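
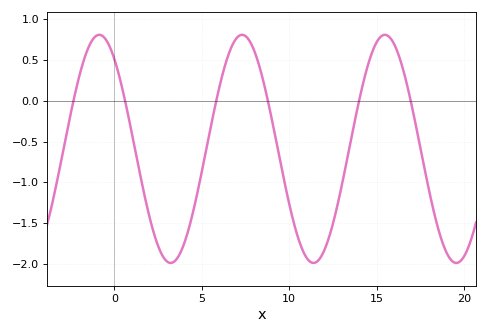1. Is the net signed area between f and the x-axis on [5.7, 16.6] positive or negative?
negative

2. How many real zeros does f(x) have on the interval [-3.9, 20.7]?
6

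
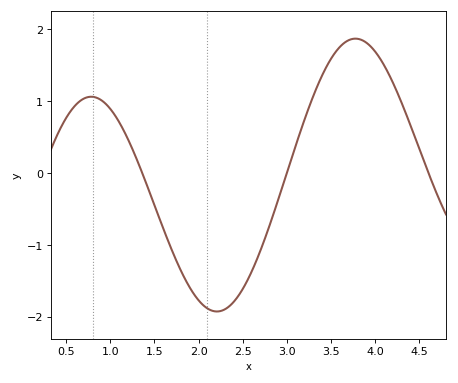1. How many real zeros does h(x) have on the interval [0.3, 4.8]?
3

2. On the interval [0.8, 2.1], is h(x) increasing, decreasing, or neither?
decreasing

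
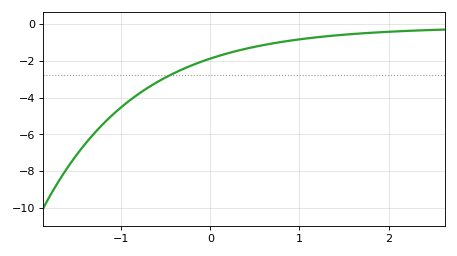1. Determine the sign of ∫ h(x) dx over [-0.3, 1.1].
negative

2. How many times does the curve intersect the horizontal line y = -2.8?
1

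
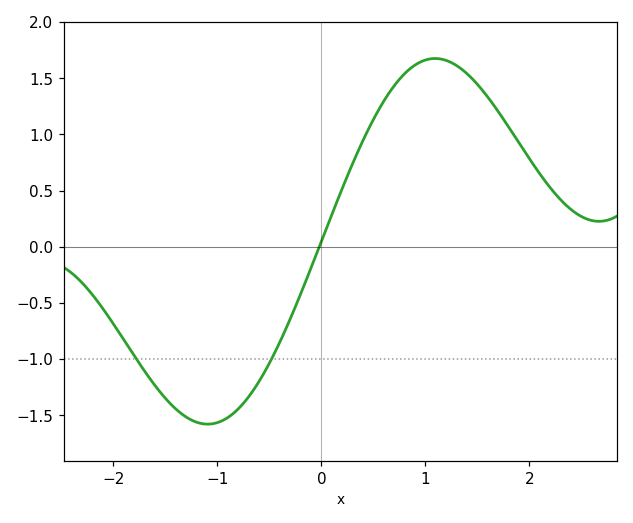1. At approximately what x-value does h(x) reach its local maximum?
1.1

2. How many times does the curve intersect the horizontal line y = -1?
2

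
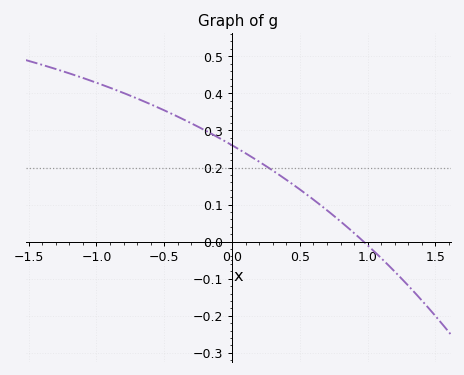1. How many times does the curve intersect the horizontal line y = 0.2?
1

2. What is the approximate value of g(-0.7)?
0.39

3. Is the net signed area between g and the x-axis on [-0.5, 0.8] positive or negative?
positive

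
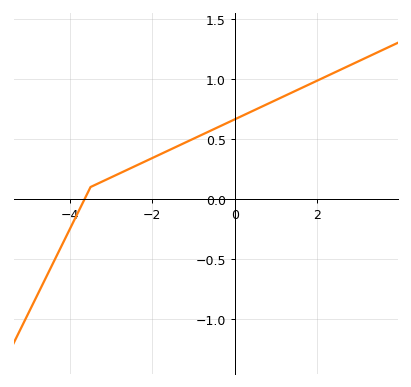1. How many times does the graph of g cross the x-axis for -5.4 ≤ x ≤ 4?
1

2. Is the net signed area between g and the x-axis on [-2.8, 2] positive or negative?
positive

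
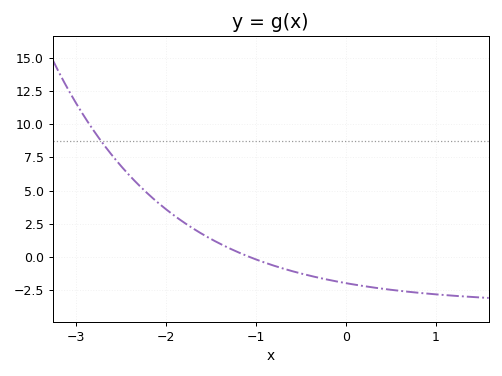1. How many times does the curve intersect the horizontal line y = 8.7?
1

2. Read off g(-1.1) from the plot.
0.081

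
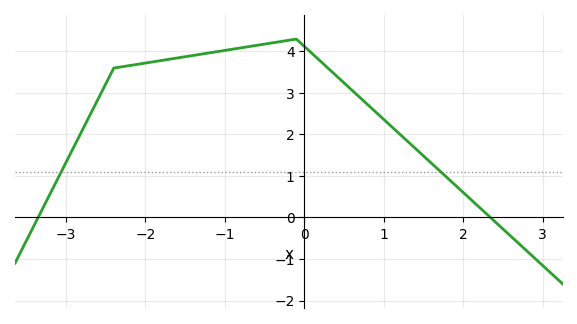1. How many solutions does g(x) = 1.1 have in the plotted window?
2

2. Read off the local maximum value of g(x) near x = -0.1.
4.3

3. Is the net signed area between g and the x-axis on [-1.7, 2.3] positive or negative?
positive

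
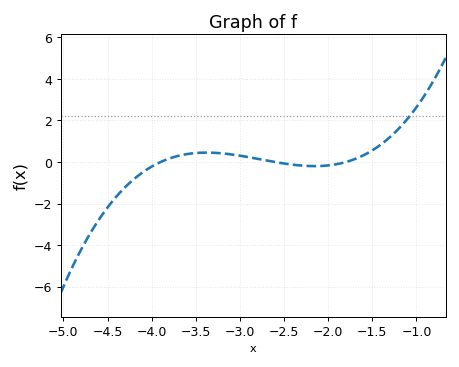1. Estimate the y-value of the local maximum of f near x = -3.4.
0.455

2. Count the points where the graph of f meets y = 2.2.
1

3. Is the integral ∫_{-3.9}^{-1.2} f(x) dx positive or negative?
positive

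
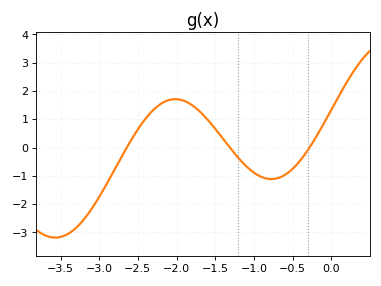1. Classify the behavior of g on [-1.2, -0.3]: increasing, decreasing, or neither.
neither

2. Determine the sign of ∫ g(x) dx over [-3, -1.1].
positive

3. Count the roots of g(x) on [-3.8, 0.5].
3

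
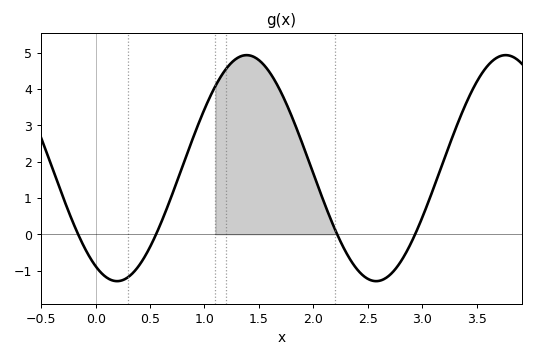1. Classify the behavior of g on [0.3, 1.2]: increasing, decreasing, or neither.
increasing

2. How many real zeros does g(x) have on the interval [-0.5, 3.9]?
4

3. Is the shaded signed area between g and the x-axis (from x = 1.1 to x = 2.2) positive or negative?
positive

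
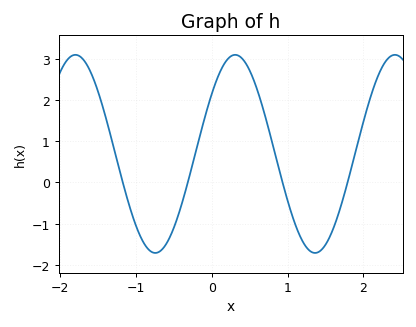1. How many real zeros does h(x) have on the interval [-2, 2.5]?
4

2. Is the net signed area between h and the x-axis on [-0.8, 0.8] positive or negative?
positive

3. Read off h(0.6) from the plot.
2.2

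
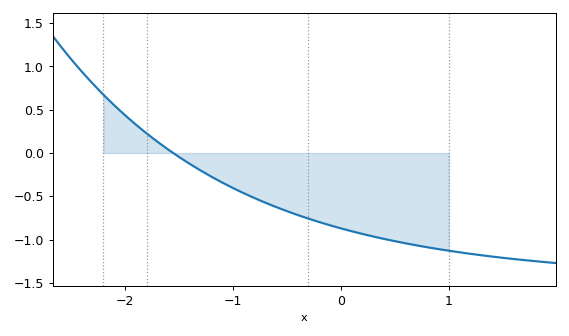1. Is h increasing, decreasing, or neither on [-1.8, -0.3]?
decreasing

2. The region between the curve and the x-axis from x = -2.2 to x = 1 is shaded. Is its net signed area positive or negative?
negative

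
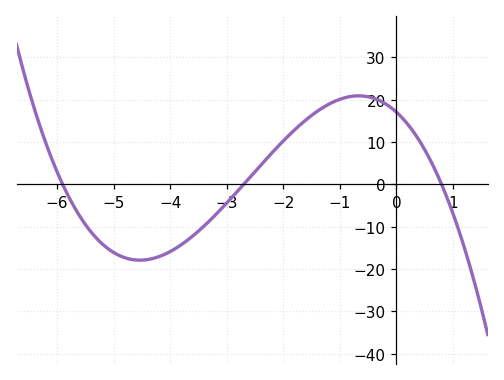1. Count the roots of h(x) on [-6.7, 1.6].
3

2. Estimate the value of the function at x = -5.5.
-9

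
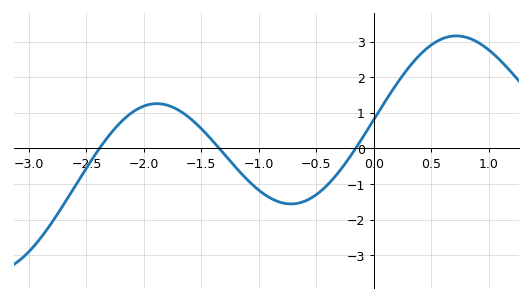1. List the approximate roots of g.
-2.39, -1.34, -0.157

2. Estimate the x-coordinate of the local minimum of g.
-0.719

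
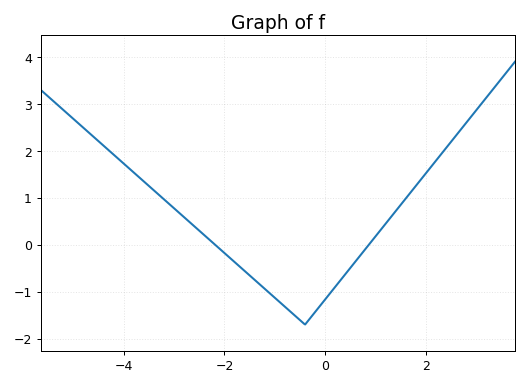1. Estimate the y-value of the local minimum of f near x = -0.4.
-1.7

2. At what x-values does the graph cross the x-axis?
-2.2, 0.8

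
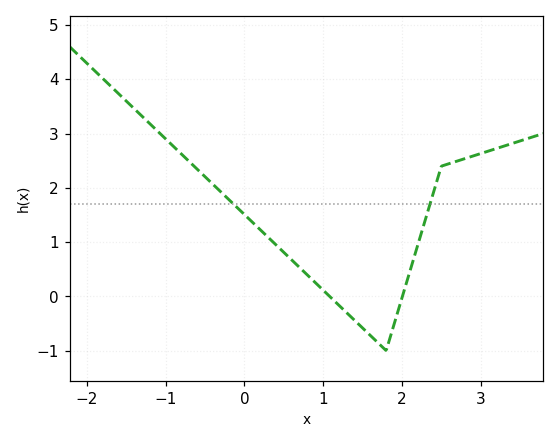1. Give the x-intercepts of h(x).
1.1, 2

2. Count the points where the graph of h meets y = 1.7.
2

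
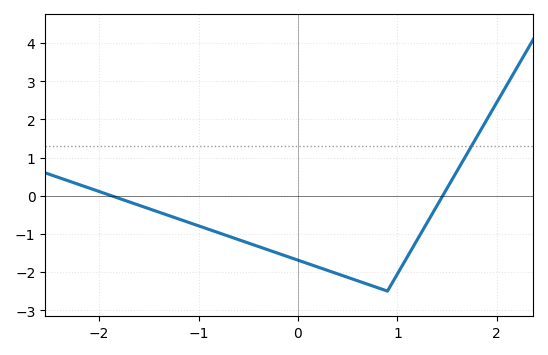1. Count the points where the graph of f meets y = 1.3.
1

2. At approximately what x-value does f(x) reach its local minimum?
0.9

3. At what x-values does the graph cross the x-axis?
-1.88, 1.46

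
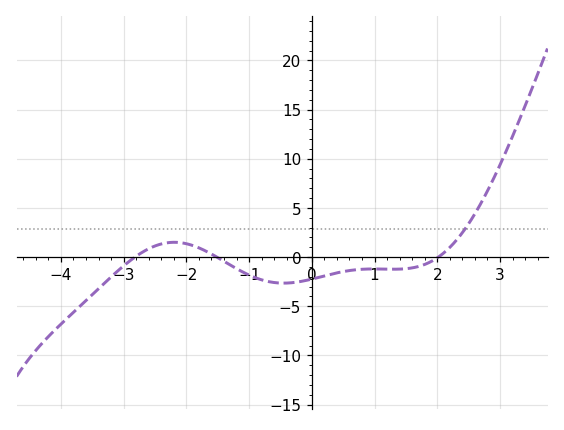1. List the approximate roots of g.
-2.8, -1.6, 2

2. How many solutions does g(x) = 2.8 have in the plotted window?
1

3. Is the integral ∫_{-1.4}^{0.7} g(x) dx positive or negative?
negative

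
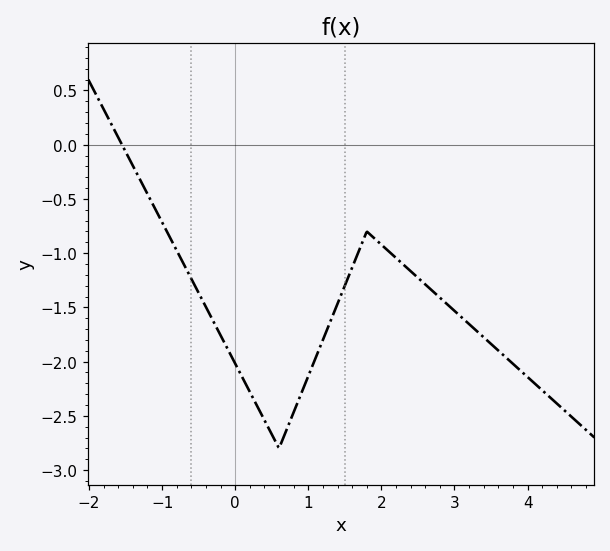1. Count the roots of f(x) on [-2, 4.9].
1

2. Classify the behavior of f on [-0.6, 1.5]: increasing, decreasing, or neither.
neither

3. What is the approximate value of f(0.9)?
-2.3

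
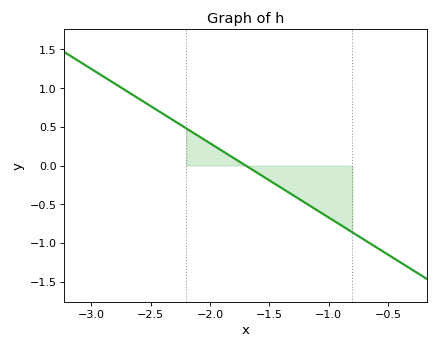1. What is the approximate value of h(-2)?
0.3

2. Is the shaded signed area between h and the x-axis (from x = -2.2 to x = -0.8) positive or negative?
negative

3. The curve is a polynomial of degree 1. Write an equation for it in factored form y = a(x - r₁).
y = -0.96(x + 1.7)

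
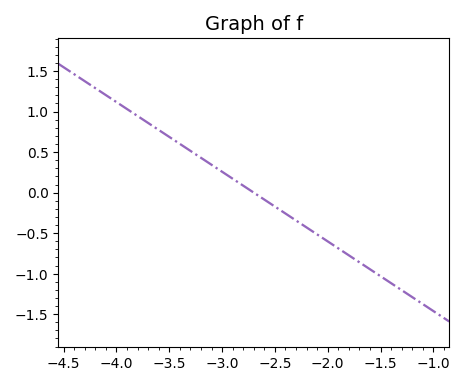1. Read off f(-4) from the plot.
1.1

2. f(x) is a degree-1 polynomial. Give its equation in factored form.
y = -0.86(x + 2.7)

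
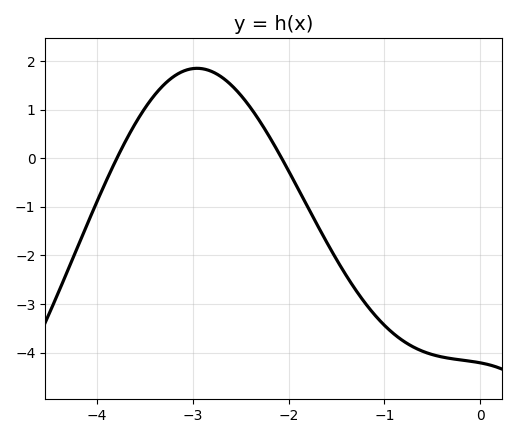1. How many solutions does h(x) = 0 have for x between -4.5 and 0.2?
2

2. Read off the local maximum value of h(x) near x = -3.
1.9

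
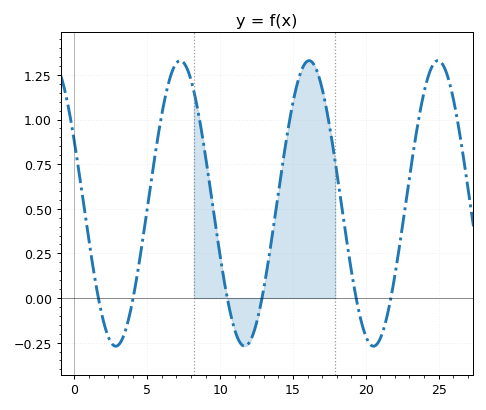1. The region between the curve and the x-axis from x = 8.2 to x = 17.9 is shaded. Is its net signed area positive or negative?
positive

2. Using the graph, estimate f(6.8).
1.29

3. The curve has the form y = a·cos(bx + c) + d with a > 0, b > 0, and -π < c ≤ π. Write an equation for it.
y = 0.8cos(0.71x + 1.13) + 0.53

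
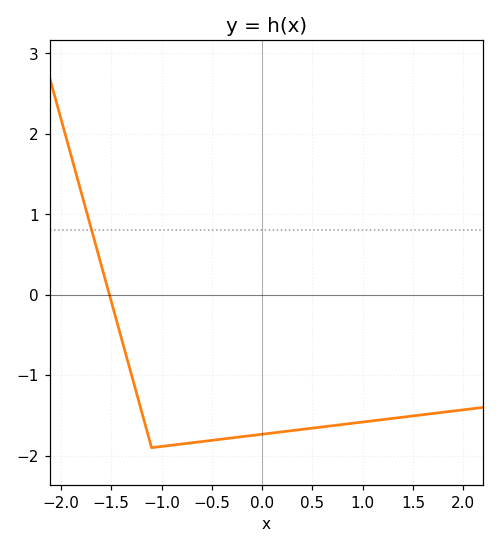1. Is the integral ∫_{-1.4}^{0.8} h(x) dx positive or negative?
negative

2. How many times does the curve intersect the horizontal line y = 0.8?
1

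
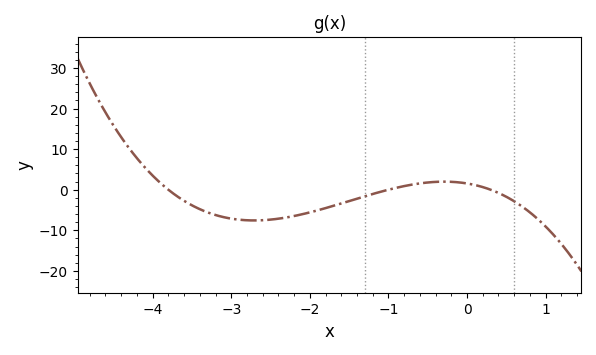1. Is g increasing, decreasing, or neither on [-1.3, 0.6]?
neither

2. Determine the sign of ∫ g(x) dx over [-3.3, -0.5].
negative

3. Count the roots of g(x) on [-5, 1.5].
3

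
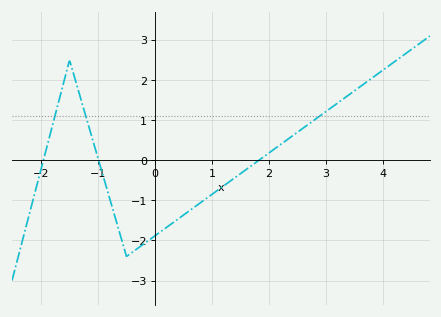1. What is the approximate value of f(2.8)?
1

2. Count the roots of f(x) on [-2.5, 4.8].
3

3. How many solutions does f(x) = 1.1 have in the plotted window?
3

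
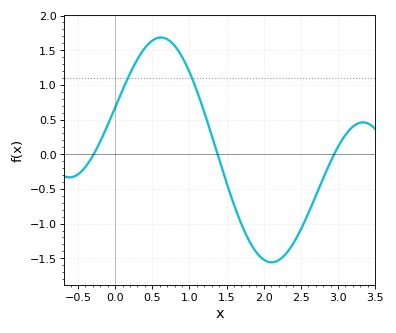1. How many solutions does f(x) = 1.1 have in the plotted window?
2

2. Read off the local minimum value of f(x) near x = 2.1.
-1.55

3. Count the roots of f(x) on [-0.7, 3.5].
3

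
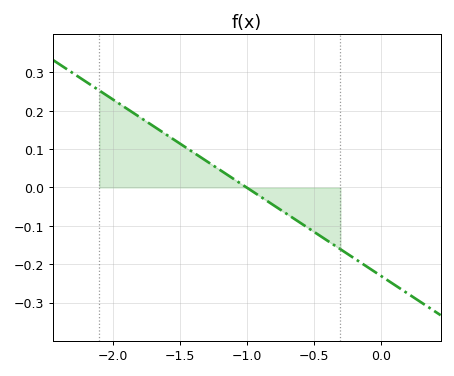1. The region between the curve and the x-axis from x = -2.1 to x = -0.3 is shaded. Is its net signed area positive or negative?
positive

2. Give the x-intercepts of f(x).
-1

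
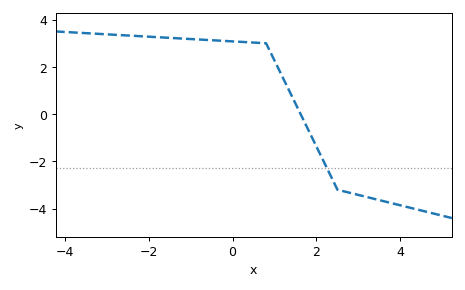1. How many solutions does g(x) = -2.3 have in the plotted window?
1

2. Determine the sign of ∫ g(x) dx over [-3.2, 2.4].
positive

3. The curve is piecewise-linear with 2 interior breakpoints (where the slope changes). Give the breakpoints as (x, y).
(0.8, 3); (2.5, -3.2)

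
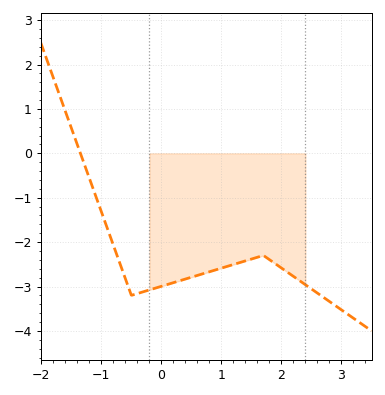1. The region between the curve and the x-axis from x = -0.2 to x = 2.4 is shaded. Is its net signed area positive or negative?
negative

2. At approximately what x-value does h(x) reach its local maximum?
1.7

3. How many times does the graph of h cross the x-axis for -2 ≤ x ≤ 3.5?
1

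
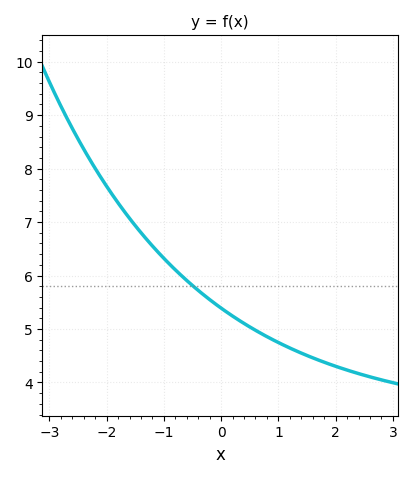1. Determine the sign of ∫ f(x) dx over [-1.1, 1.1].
positive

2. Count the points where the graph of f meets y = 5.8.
1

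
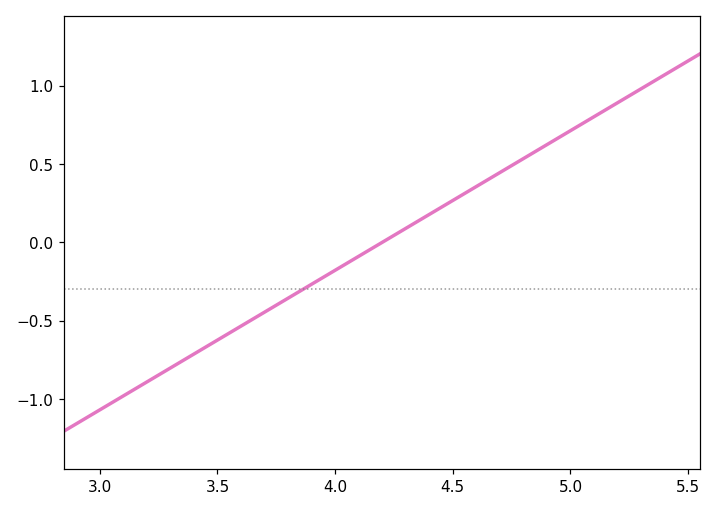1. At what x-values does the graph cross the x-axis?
4.2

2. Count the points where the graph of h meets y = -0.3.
1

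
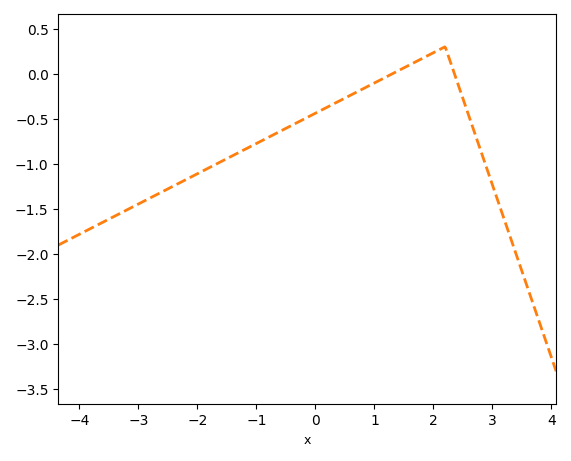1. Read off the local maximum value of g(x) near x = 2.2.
0.3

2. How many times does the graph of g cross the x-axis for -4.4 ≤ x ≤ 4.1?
2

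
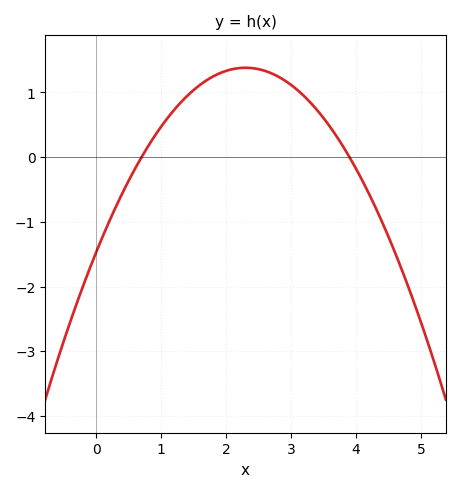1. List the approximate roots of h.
0.7, 3.9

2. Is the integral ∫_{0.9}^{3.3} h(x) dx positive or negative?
positive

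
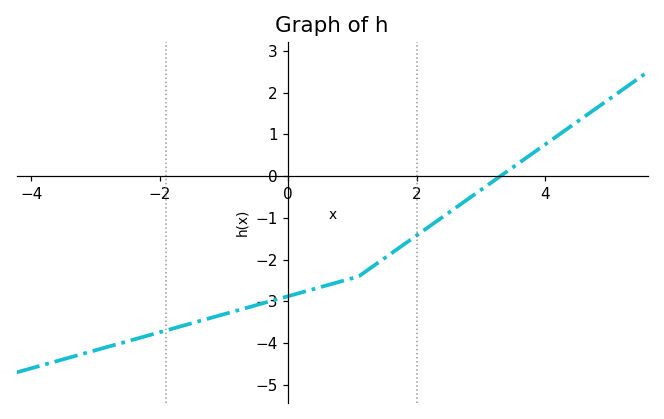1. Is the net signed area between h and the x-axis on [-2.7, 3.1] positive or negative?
negative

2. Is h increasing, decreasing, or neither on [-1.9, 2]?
increasing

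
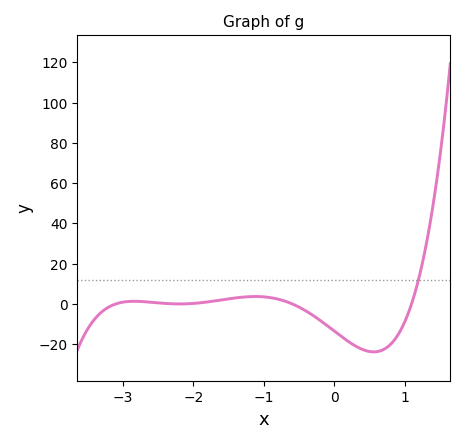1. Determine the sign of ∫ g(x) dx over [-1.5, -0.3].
positive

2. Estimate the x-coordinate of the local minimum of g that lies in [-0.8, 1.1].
0.561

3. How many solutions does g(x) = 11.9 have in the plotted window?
1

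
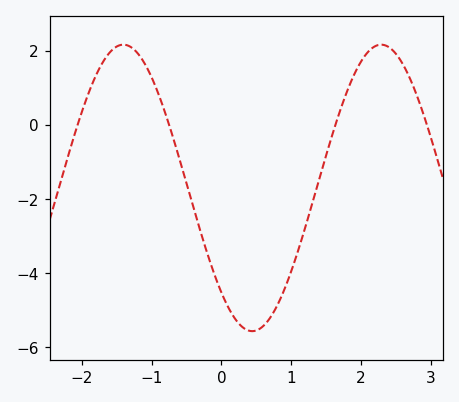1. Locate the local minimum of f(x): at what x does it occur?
0.441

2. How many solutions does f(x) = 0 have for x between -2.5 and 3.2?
4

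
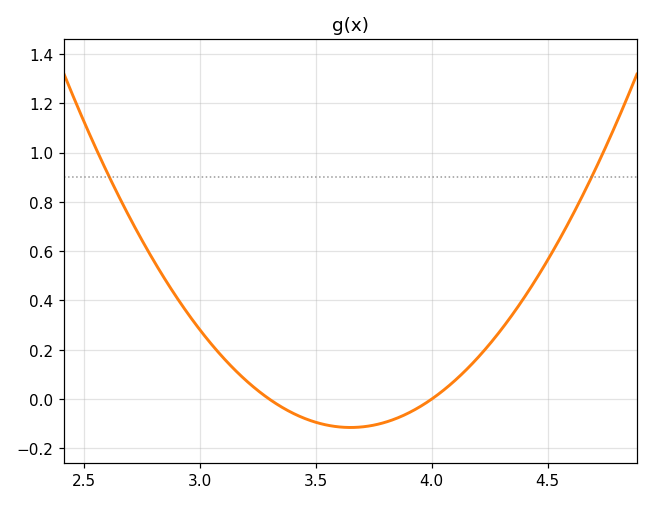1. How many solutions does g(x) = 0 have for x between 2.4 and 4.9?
2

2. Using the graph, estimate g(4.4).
0.414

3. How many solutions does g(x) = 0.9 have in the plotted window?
2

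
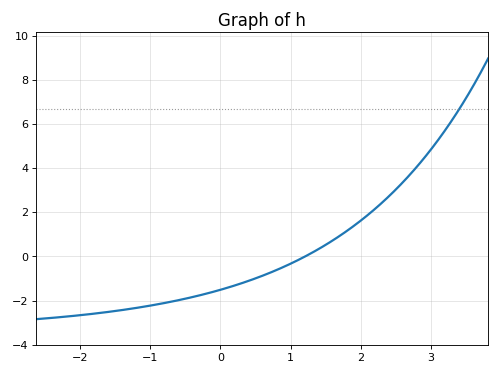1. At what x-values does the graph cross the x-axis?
1.21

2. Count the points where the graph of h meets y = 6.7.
1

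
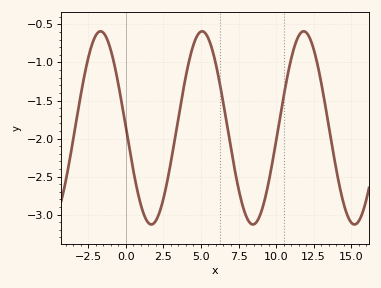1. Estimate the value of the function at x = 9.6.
-2.48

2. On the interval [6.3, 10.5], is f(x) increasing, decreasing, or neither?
neither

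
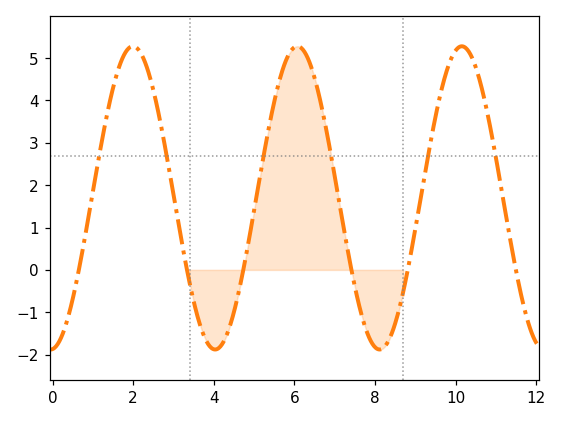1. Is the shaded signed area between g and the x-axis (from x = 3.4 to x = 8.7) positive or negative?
positive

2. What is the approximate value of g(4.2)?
-1.76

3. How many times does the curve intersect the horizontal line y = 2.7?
6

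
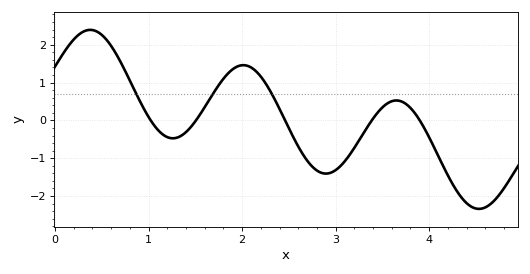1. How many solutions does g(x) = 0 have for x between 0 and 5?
5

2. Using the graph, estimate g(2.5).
-0.2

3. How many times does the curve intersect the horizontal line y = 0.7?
3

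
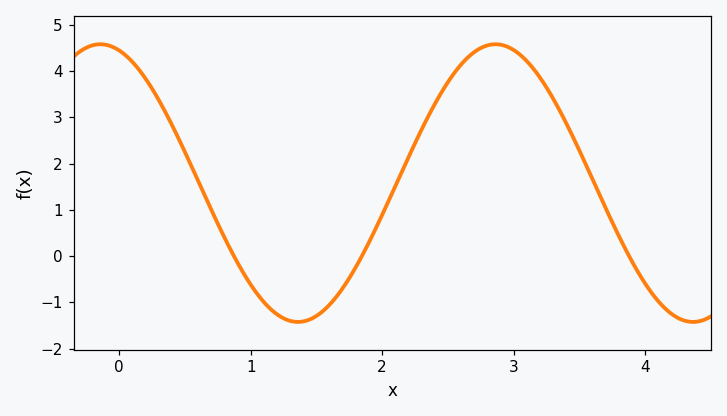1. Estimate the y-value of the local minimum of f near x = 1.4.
-1.4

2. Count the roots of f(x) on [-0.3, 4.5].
3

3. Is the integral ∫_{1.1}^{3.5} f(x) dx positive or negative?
positive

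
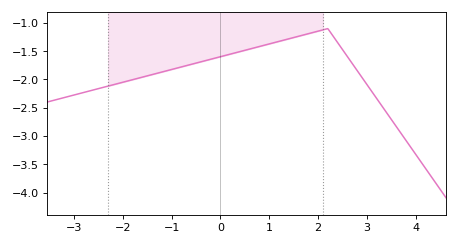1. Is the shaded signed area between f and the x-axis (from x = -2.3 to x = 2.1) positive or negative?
negative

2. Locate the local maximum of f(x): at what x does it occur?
2.2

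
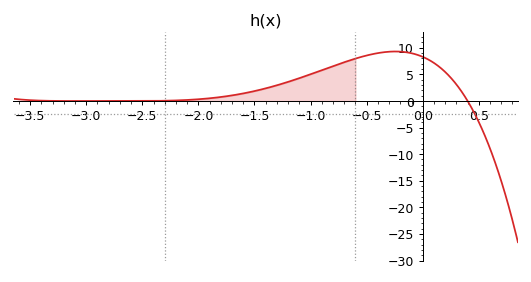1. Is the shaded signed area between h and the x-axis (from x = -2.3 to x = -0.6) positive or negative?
positive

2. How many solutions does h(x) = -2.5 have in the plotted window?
1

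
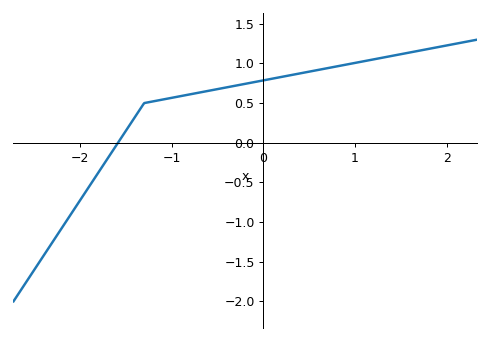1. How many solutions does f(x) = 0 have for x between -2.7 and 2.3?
1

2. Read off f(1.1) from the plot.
1.05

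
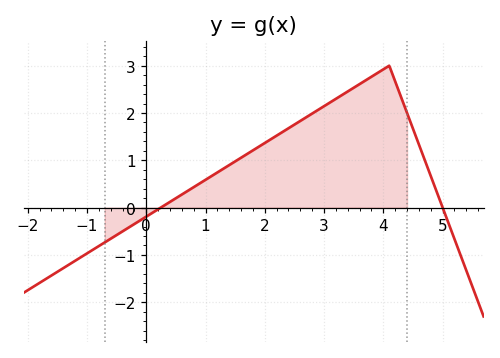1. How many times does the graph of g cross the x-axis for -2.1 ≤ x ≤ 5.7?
2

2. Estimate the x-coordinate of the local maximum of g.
4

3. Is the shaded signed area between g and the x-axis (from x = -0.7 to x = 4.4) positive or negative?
positive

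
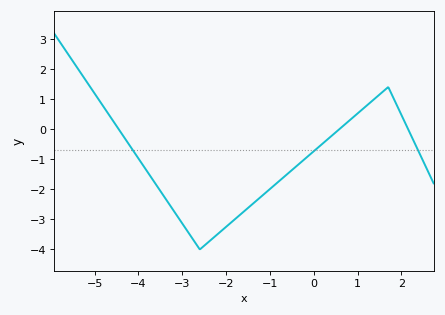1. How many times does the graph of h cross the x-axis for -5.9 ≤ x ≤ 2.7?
3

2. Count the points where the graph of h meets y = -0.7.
3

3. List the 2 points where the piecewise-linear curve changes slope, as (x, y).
(-2.6, -4); (1.7, 1.4)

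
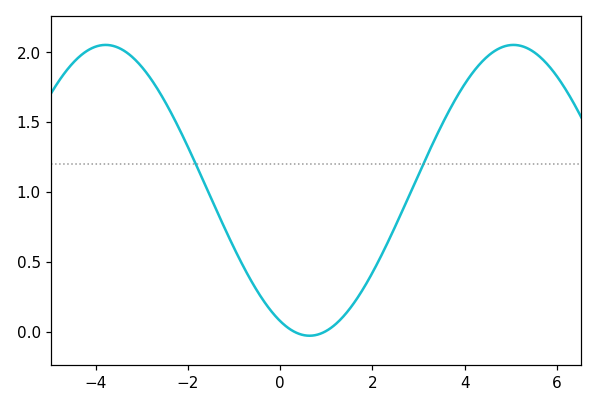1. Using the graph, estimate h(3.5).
1.47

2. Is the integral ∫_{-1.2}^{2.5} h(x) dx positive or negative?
positive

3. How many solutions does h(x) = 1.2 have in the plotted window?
2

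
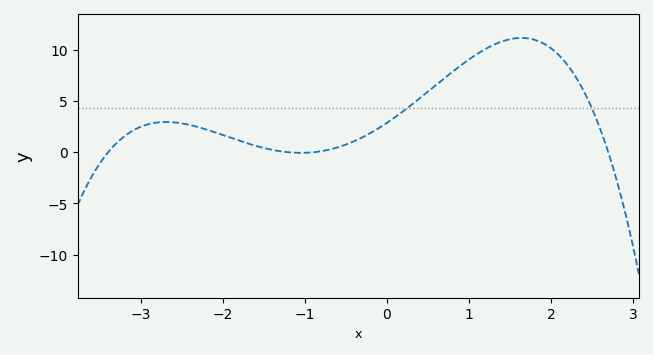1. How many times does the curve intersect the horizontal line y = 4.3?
2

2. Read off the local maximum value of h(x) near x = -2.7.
3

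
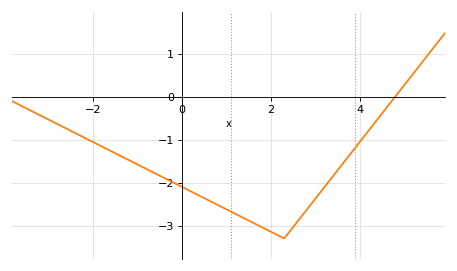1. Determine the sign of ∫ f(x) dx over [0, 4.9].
negative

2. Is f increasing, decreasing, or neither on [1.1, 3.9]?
neither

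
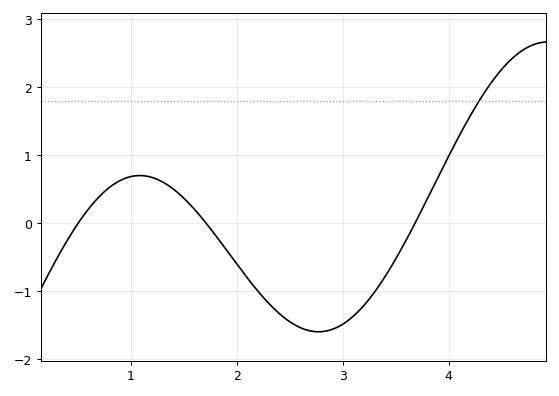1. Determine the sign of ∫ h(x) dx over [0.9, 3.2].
negative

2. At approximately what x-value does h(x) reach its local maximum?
1.1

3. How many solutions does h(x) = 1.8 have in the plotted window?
1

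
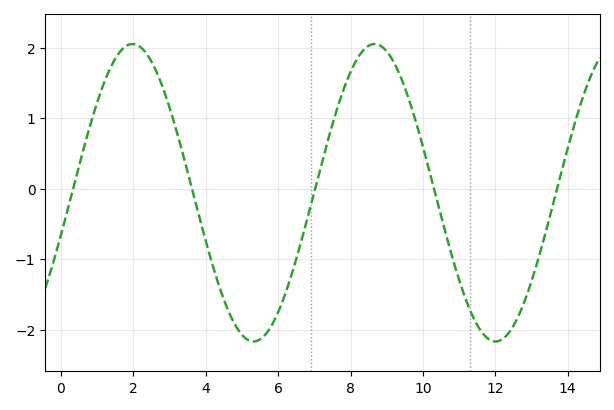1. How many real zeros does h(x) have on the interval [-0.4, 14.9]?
5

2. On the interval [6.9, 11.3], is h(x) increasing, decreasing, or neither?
neither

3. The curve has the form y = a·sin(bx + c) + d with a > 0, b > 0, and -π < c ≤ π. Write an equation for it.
y = 2.11sin(0.94x - 0.29) - 0.06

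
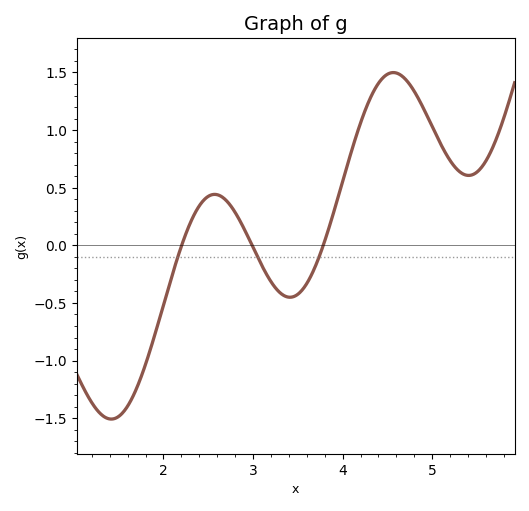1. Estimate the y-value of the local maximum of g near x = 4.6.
1.5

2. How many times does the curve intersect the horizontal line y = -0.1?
3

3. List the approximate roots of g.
2.2, 2.99, 3.78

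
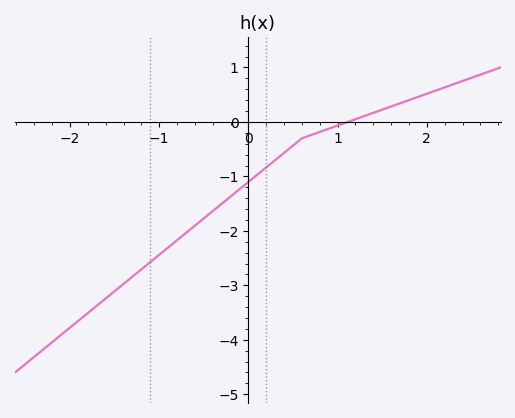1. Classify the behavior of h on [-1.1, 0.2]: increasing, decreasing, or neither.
increasing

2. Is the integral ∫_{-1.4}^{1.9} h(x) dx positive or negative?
negative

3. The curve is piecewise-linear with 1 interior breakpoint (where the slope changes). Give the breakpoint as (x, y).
(0.6, -0.3)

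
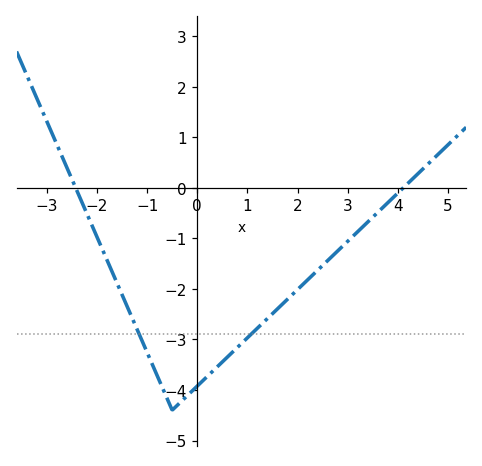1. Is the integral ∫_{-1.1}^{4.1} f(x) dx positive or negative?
negative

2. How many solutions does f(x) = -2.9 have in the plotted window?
2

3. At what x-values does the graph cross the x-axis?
-2.4, 4.2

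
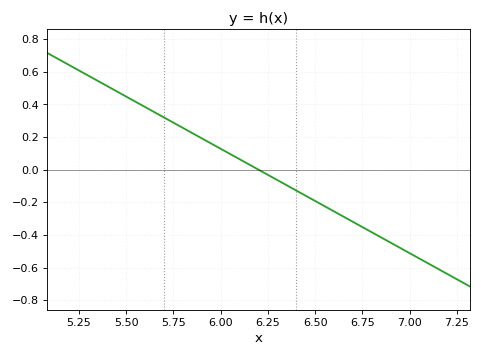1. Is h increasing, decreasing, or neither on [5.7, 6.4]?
decreasing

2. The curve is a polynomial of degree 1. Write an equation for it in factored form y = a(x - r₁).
y = -0.64(x - 6.2)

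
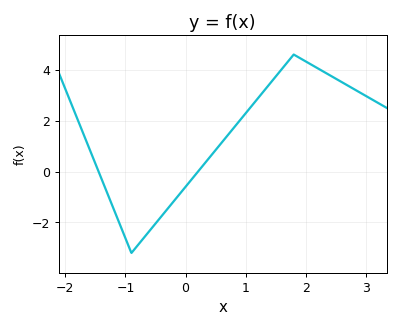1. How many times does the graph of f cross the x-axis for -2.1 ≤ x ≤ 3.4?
2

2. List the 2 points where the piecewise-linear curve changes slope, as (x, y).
(-0.9, -3.2); (1.8, 4.6)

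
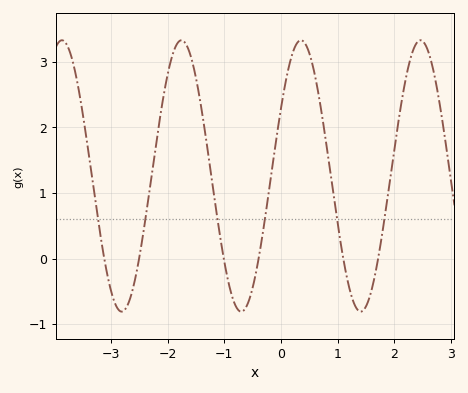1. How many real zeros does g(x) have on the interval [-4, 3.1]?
6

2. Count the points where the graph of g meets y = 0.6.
6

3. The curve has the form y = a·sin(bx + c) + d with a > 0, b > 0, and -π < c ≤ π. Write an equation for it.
y = 2.07sin(3x + 0.52) + 1.26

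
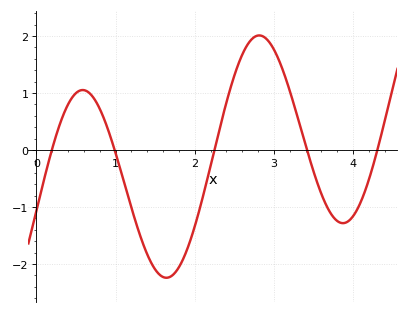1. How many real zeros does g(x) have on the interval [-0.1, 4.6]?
5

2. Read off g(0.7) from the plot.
0.955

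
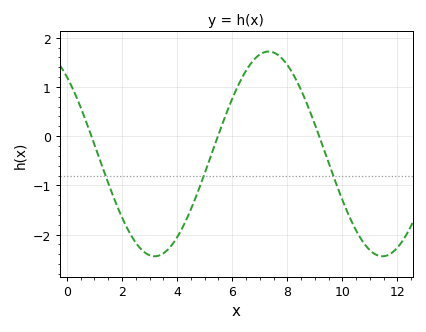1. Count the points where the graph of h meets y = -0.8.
3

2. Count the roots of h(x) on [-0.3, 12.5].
3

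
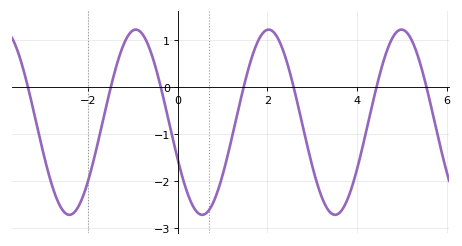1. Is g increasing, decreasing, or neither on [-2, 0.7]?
neither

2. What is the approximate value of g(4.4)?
-0.144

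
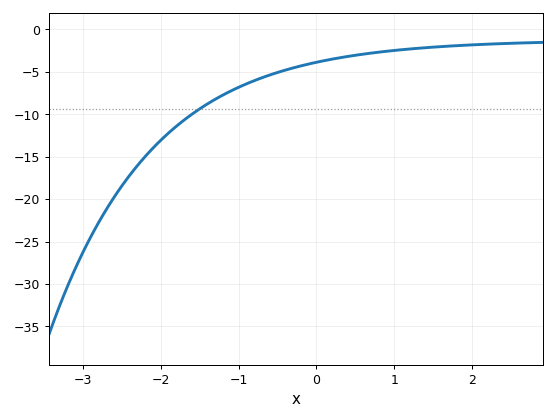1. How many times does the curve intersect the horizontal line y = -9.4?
1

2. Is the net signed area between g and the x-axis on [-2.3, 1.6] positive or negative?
negative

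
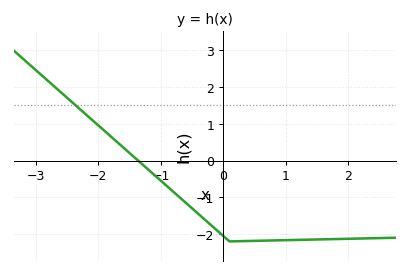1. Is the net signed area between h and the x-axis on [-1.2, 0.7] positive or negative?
negative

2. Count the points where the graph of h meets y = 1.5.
1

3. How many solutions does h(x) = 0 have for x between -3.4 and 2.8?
1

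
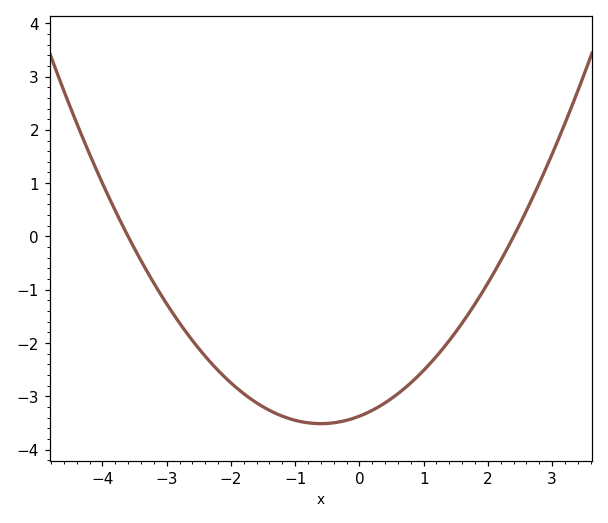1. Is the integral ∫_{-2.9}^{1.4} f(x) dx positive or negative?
negative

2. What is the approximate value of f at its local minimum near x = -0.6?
-3.5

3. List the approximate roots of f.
-3.6, 2.4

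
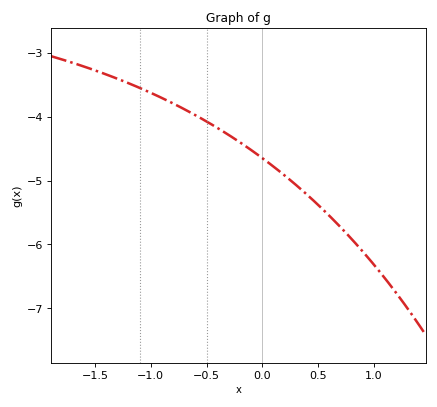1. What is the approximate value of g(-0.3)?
-4.29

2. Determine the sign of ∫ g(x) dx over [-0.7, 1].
negative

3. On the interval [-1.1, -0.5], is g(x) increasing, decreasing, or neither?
decreasing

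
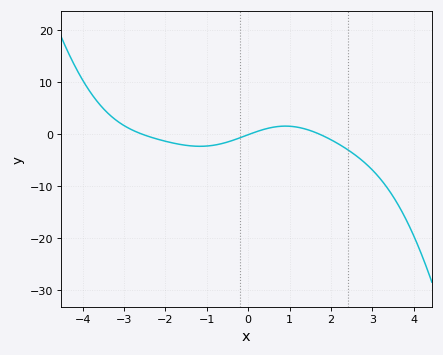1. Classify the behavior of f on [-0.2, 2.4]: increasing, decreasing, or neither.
neither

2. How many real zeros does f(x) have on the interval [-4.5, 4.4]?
3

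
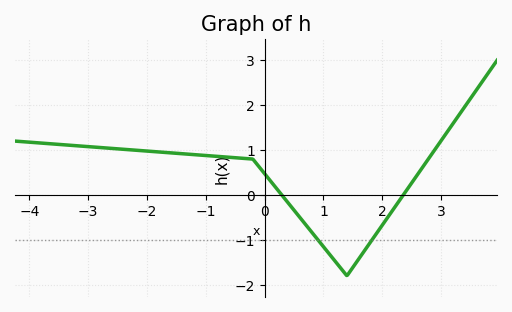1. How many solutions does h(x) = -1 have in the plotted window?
2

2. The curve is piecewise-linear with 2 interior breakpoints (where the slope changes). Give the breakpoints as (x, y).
(-0.2, 0.8); (1.4, -1.8)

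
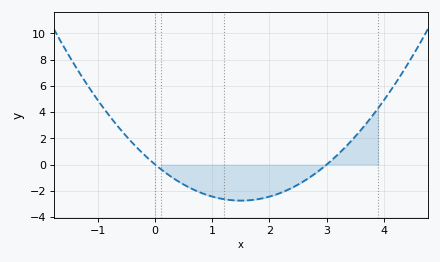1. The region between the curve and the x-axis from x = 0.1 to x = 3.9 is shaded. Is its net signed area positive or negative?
negative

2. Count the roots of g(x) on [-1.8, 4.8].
2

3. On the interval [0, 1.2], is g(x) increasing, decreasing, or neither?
decreasing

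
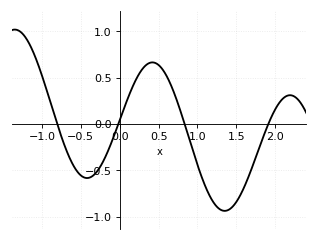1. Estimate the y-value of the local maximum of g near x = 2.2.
0.31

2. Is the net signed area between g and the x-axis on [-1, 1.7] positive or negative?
negative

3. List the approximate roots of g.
-0.804, -0.017, 0.834, 1.91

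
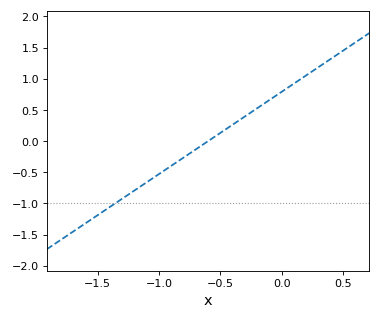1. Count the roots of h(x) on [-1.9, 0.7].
1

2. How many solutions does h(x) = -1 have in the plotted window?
1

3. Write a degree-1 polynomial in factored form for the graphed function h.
y = 1.32(x + 0.6)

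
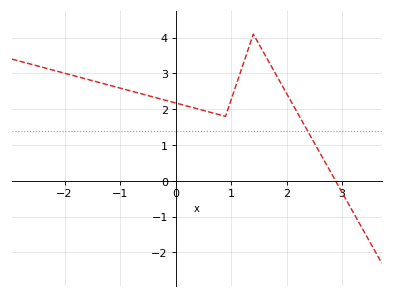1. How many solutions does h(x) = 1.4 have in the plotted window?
1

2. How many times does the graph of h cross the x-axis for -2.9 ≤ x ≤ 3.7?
1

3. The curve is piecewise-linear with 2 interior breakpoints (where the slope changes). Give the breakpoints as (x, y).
(0.9, 1.8); (1.4, 4.1)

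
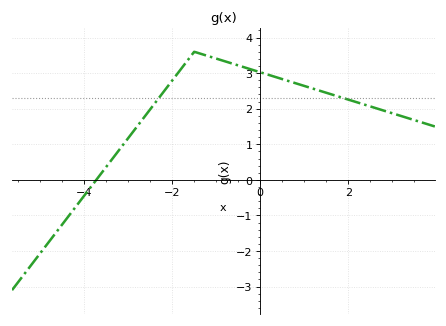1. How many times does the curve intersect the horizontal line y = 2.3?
2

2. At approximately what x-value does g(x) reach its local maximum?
-1.4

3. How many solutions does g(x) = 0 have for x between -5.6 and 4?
1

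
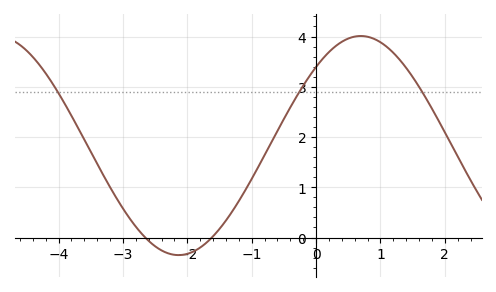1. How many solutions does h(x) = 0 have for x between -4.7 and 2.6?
2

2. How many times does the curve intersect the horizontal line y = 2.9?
3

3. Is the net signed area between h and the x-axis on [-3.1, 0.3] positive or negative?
positive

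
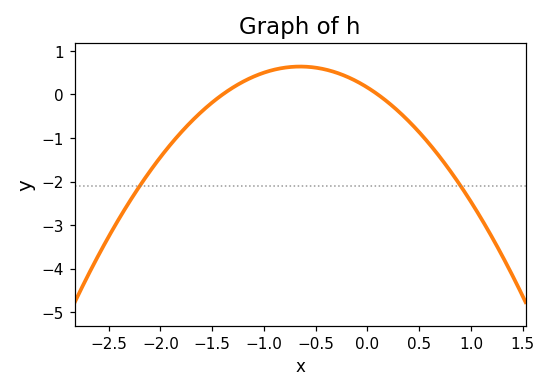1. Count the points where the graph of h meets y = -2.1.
2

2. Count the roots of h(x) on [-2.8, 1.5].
2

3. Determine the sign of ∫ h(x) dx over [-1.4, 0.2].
positive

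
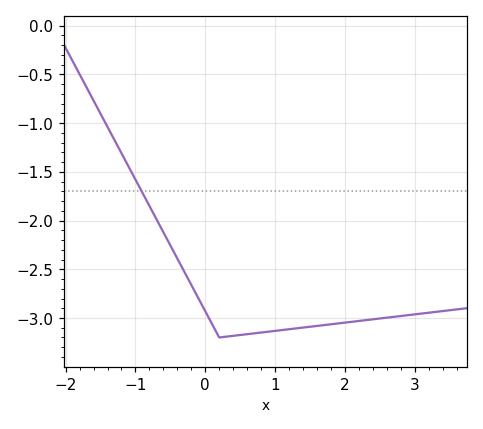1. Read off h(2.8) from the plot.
-3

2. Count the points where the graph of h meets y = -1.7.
1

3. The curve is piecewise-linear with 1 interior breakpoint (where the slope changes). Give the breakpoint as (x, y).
(0.2, -3.2)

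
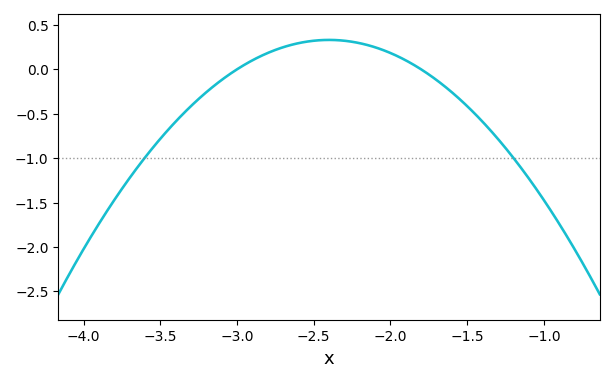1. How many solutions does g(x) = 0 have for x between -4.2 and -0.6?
2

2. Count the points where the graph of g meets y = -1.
2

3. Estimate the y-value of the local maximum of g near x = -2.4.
0.331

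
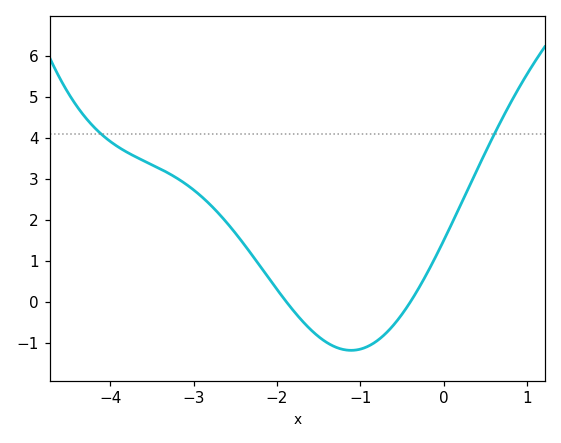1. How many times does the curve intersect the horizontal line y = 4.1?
2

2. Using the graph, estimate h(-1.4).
-1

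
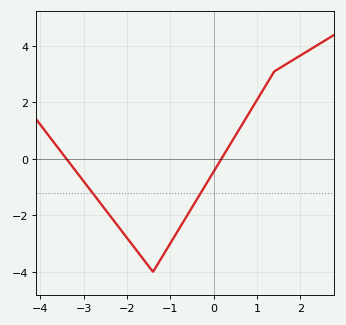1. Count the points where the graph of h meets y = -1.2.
2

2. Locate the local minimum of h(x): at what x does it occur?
-1.4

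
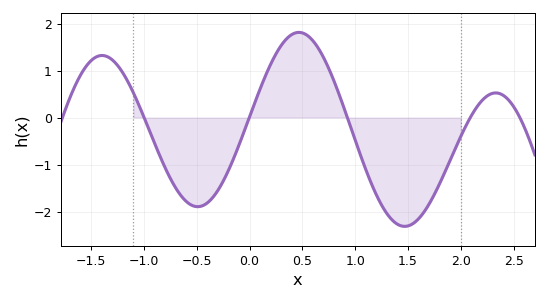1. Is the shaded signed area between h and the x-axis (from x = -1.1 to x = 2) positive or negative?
negative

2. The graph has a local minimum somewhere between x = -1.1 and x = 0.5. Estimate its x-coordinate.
-0.5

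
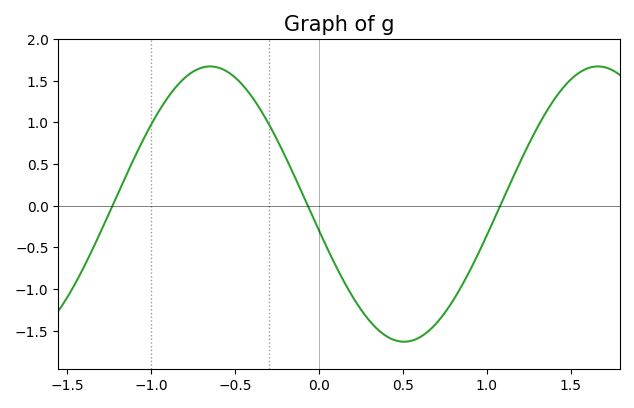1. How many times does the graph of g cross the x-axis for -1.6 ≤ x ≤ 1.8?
3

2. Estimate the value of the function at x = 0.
-0.294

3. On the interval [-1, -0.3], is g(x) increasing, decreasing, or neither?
neither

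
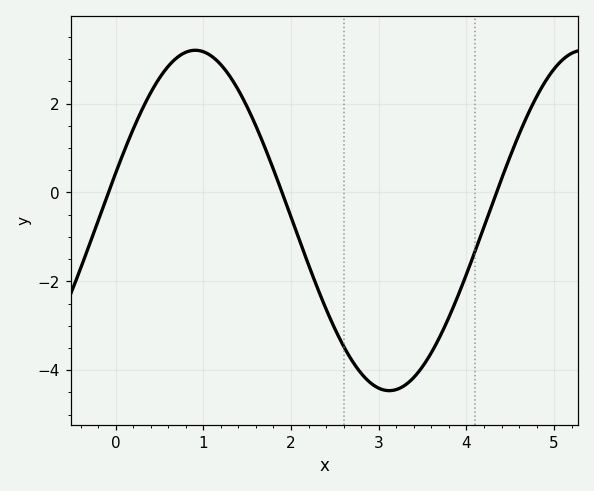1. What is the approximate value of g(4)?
-1.8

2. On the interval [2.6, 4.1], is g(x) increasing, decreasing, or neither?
neither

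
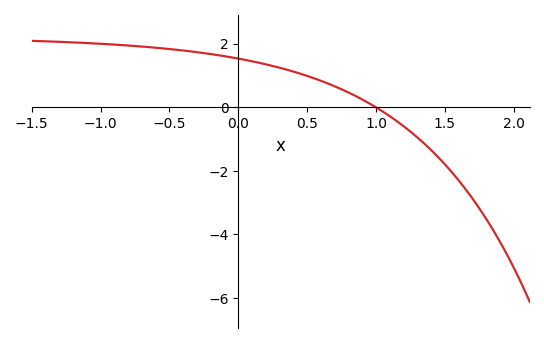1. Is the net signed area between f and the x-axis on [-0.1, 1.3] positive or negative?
positive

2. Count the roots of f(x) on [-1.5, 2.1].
1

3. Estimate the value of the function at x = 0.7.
0.659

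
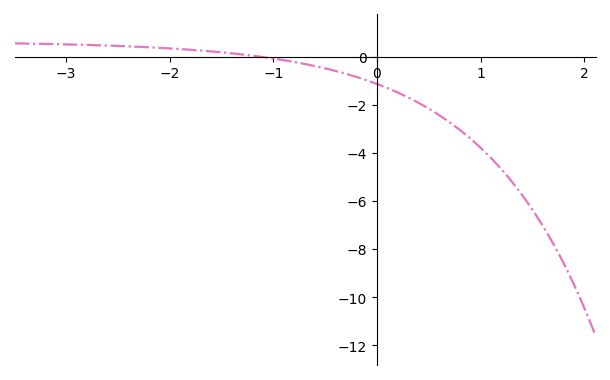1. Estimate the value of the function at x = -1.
-0.071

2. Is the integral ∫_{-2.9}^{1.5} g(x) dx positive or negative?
negative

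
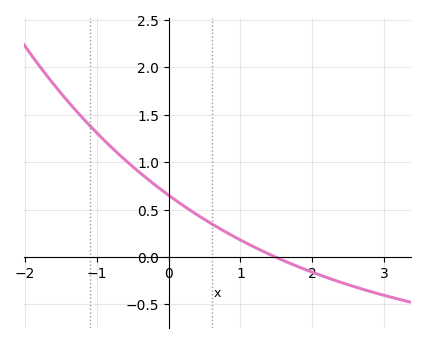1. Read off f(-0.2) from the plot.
0.765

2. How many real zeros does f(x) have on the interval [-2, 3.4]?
1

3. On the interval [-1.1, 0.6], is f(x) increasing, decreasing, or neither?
decreasing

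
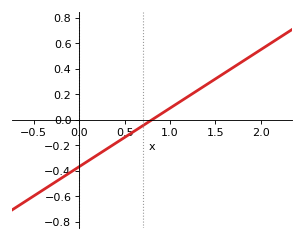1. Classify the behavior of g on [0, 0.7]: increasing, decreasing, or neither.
increasing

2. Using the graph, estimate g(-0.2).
-0.46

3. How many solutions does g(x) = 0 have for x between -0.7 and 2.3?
1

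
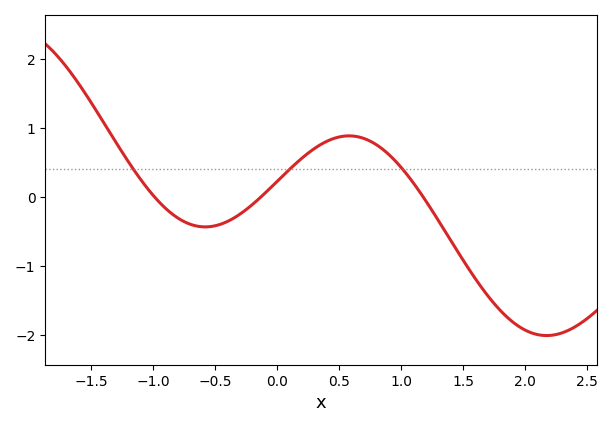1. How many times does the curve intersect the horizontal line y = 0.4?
3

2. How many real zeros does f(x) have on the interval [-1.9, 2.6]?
3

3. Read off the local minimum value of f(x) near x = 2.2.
-2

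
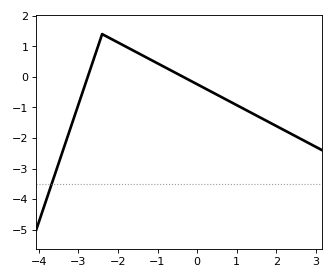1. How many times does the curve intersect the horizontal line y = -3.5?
1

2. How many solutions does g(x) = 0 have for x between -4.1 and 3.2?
2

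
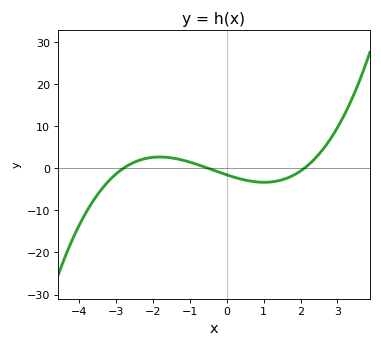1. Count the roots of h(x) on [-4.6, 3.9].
3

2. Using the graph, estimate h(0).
-2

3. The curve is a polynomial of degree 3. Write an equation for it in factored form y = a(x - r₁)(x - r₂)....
y = 0.53(x + 2.8)(x + 0.5)(x - 2.1)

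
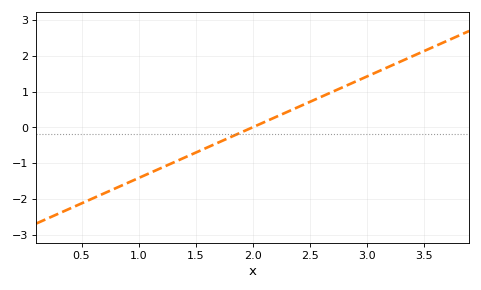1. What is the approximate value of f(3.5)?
2.13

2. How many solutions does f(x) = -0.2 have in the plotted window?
1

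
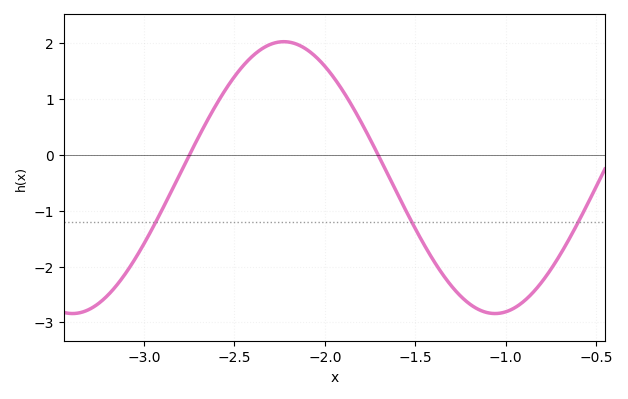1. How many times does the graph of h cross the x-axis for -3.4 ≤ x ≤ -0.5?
2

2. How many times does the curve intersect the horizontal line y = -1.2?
3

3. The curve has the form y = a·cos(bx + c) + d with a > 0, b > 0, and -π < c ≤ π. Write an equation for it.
y = 2.43cos(2.7x - 0.29) - 0.41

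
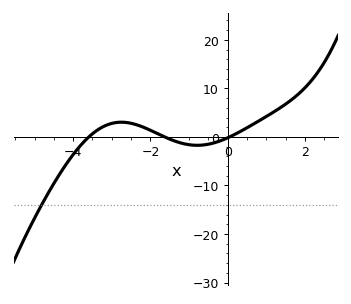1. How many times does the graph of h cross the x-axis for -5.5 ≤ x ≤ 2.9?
3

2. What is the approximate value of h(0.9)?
4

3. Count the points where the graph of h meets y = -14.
1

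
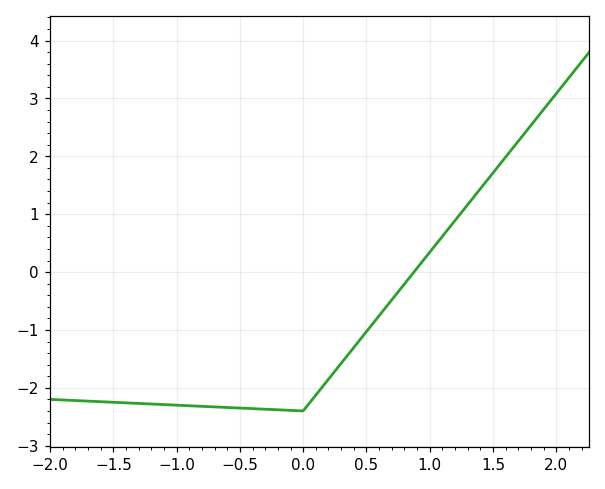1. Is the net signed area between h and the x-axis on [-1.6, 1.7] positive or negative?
negative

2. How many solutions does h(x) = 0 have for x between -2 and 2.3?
1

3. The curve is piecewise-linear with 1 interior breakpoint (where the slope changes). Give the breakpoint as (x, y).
(0, -2.4)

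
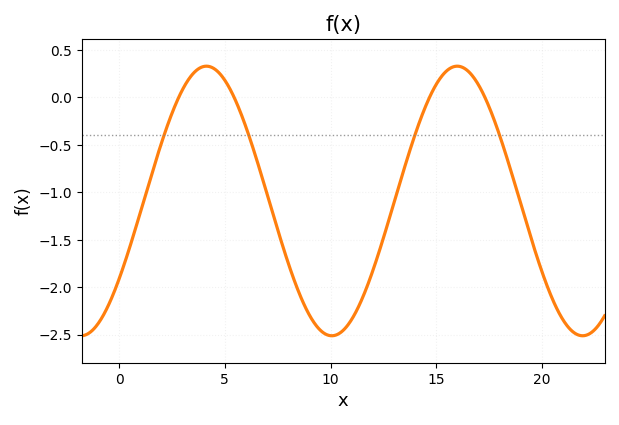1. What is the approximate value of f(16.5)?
0.278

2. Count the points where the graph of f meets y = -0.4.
4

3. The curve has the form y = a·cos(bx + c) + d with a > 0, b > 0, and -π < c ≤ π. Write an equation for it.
y = 1.42cos(0.53x - 2.19) - 1.09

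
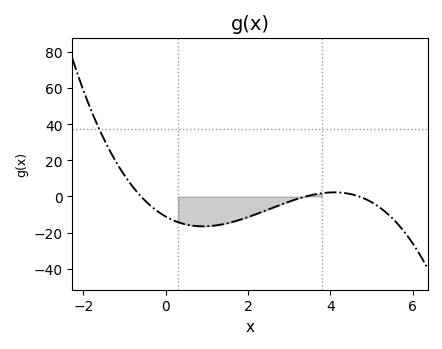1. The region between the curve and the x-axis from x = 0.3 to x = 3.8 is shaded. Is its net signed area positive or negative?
negative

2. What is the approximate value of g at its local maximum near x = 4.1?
2.29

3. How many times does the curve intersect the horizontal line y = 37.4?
1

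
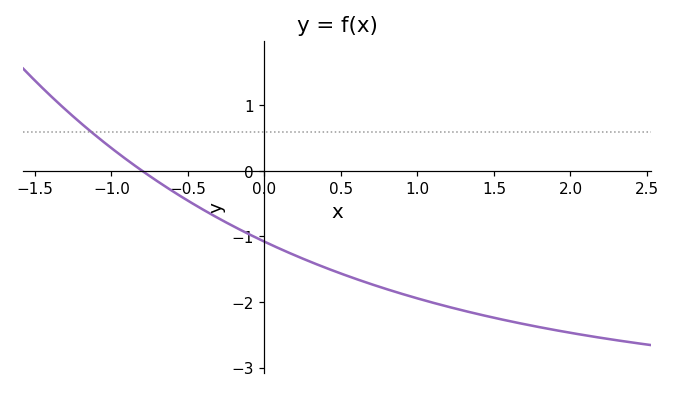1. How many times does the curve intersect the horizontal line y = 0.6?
1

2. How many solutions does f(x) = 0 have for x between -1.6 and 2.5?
1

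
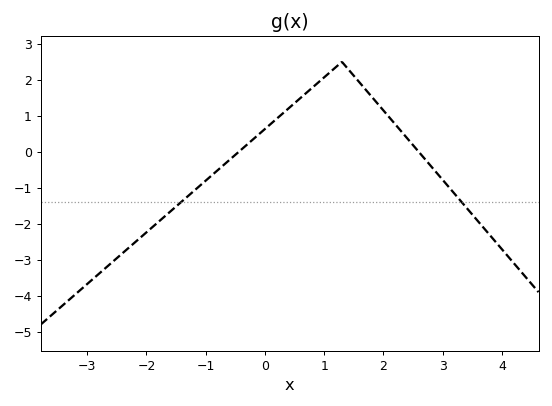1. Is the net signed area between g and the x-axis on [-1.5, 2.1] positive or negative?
positive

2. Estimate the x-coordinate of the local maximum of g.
1.2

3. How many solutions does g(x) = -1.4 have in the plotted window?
2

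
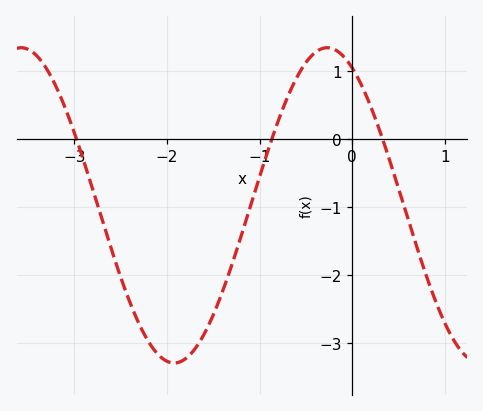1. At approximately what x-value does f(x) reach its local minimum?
-1.92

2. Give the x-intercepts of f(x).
-2.98, -0.869, 0.33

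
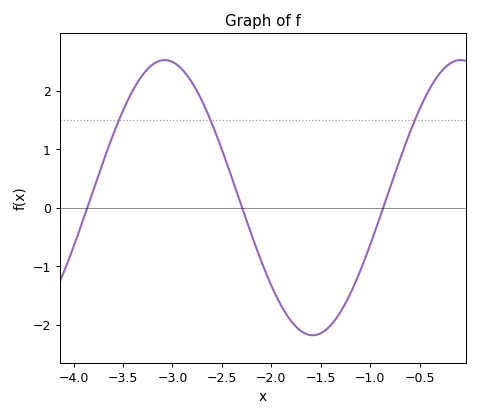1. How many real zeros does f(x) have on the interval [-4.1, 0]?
3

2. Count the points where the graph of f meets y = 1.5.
3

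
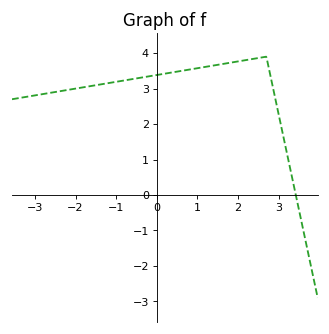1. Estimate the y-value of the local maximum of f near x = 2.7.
3.9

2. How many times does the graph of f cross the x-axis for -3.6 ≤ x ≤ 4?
1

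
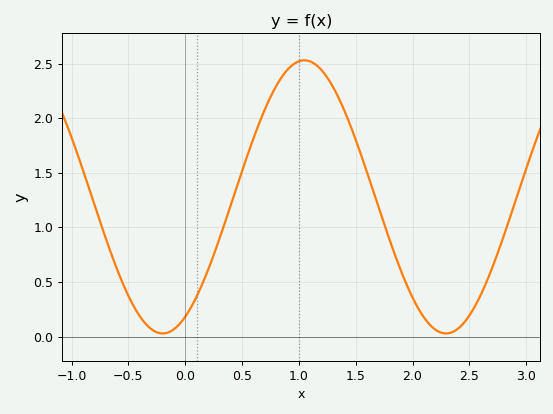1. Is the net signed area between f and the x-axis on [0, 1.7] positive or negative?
positive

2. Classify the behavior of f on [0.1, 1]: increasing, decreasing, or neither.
increasing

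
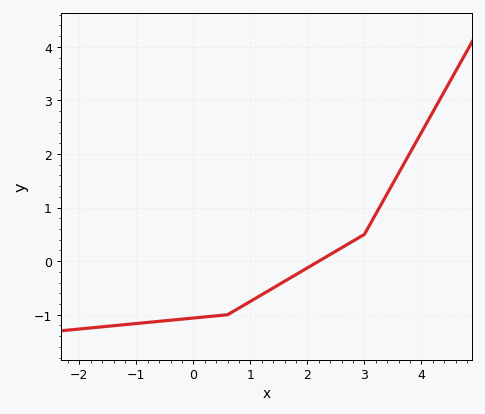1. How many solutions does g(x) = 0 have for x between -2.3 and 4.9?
1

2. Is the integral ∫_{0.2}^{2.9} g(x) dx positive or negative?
negative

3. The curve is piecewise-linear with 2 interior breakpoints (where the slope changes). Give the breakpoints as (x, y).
(0.6, -1); (3, 0.5)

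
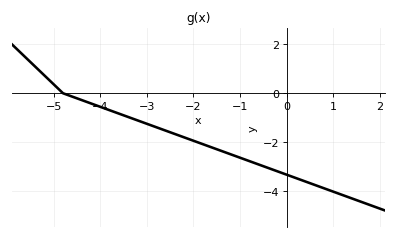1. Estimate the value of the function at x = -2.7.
-1.46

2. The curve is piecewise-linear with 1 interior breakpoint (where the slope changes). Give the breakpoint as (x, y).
(-4.8, 0)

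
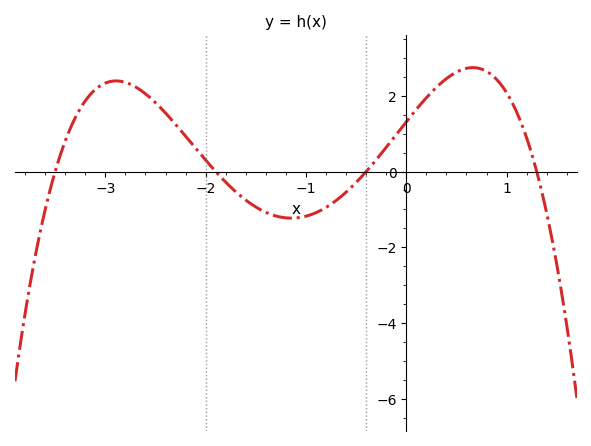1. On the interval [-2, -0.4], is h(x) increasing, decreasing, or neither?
neither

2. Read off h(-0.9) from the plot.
-1.09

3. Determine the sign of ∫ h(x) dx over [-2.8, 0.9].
positive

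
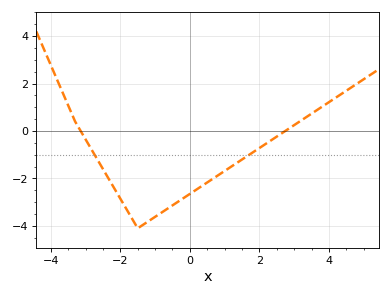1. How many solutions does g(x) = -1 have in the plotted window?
2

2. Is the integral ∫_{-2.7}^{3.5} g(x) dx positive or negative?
negative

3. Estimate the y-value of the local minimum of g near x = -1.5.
-4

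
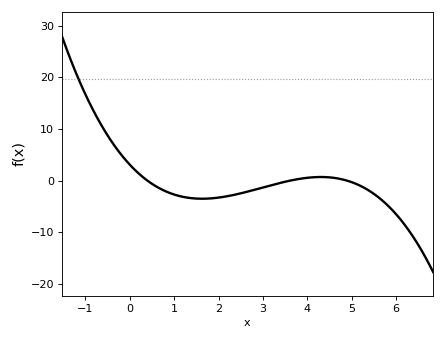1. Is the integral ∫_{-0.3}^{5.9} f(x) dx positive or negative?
negative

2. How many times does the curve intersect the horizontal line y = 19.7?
1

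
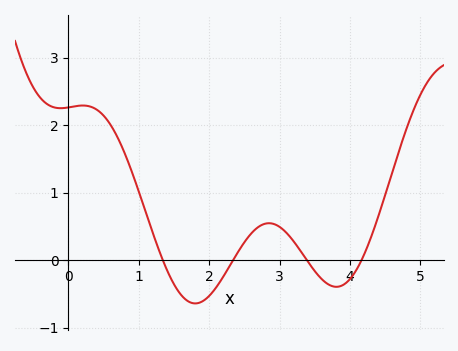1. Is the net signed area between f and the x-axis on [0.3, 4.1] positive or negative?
positive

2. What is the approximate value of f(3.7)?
-0.4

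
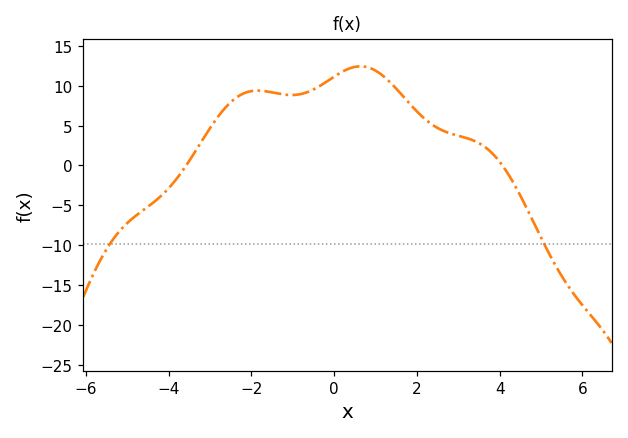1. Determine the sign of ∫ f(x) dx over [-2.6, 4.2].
positive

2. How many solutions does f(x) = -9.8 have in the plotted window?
2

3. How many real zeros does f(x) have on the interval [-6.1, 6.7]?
2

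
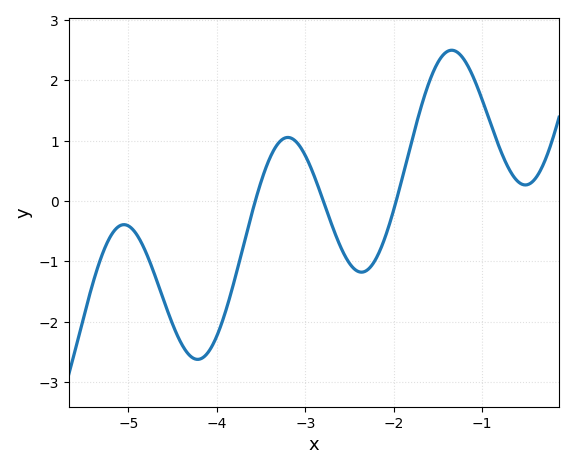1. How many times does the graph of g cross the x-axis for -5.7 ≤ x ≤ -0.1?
3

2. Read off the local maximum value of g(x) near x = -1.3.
2.5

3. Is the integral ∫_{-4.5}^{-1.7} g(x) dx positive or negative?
negative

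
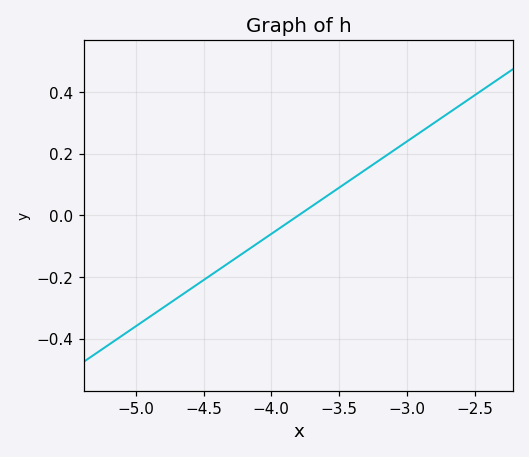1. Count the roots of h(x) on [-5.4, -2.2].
1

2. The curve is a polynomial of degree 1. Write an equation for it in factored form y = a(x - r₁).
y = 0.3(x + 3.8)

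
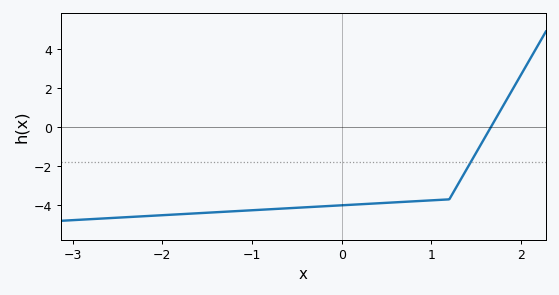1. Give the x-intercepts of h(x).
1.66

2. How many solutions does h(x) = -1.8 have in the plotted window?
1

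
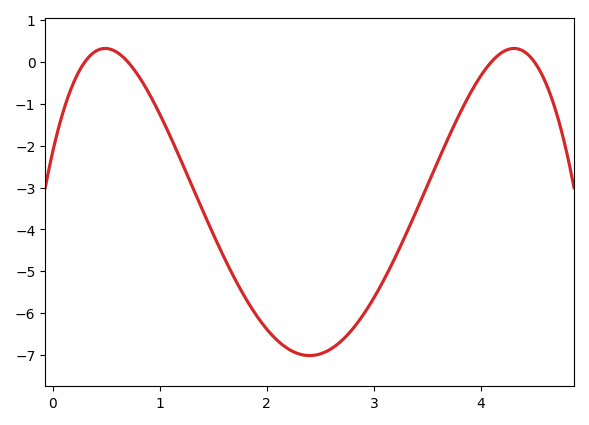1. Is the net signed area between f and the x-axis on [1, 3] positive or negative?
negative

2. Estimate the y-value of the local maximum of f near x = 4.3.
0.318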